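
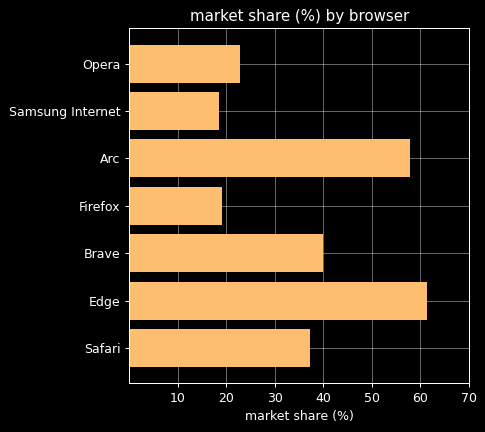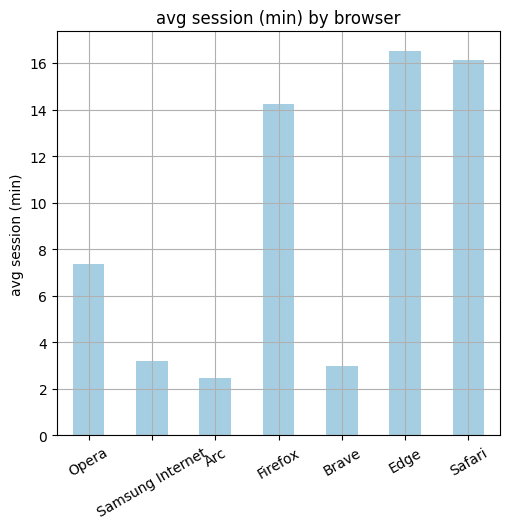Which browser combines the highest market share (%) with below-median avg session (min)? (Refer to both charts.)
Arc

Chart 2 median avg session (min) ≈ 8; below-median browsers: Samsung Internet, Arc, Brave. Among those, Arc has the highest market share (%) (≈ 60).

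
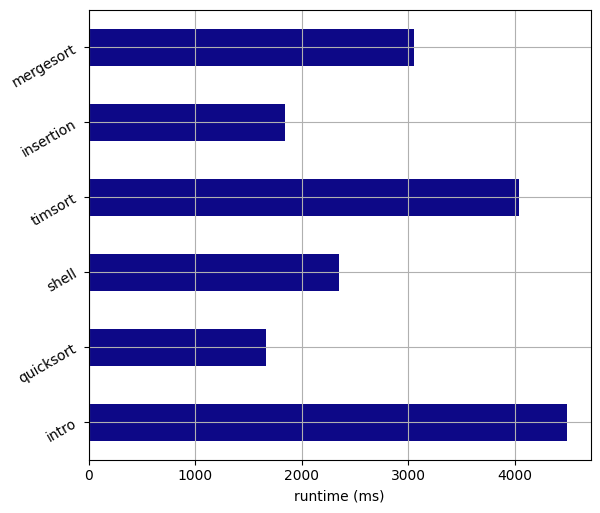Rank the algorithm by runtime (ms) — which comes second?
timsort

Top 3: intro ≈ 4500, timsort ≈ 4000, mergesort ≈ 3000.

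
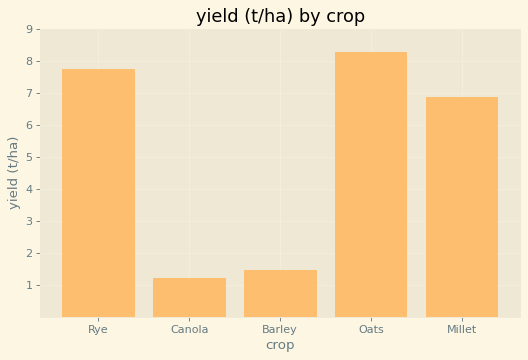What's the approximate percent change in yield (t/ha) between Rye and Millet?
≈ -12.5%

Rye ≈ 8, Millet ≈ 7; (7 − 8) / 8 ≈ -12.5%.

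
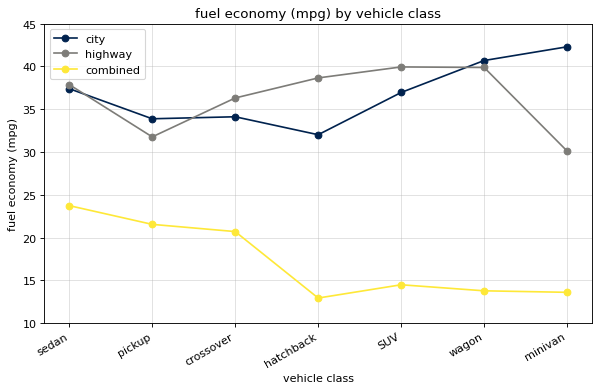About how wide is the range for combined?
≈ 10

Max sedan ≈ 25, min hatchback ≈ 15; range ≈ 10.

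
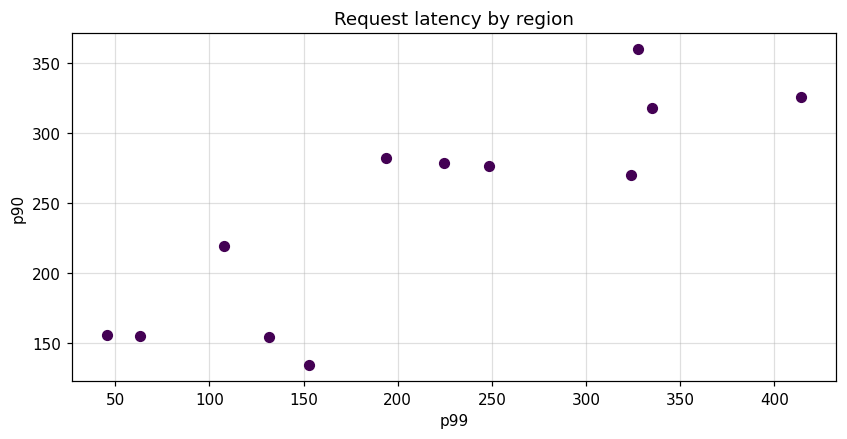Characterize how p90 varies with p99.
Points are positively correlated; strong (|r| ≈ 0.9).

positive, strong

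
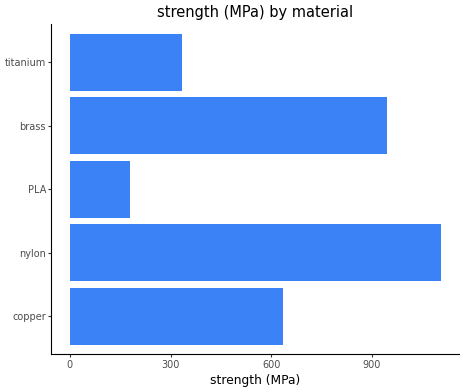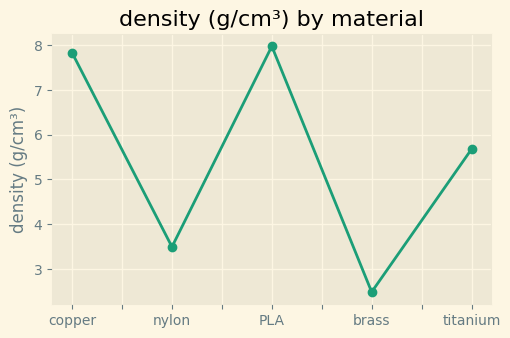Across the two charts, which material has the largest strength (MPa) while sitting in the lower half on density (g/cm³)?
nylon

Chart 2 median density (g/cm³) ≈ 6; below-median materials: nylon, brass. Among those, nylon has the highest strength (MPa) (≈ 1200).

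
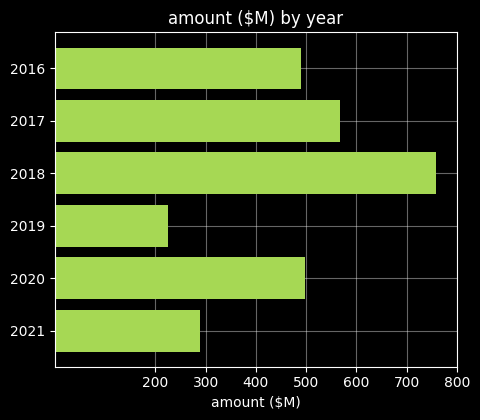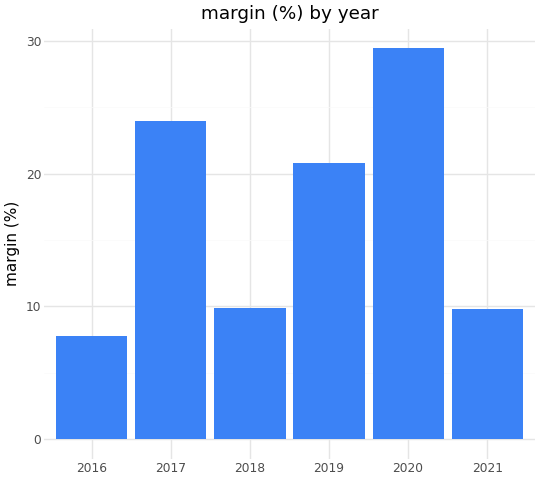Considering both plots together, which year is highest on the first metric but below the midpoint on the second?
Chart 2 median margin (%) ≈ 15; below-median years: 2016, 2018, 2021. Among those, 2018 has the highest amount ($M) (≈ 800).

2018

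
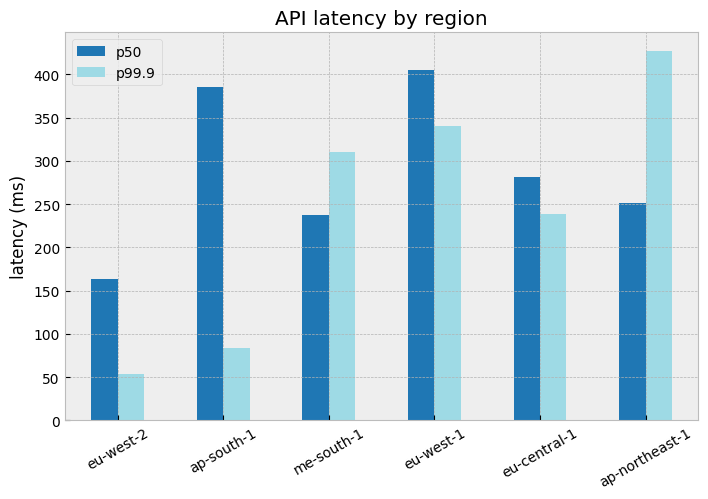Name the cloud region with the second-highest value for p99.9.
Top 3 for p99.9: ap-northeast-1 ≈ 450, eu-west-1 ≈ 350, me-south-1 ≈ 300.

eu-west-1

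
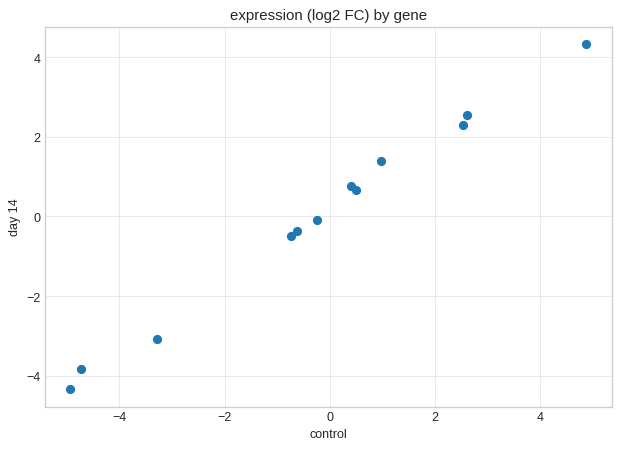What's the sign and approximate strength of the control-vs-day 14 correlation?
positive, strong

Points are positively correlated; strong (|r| ≈ 1.0).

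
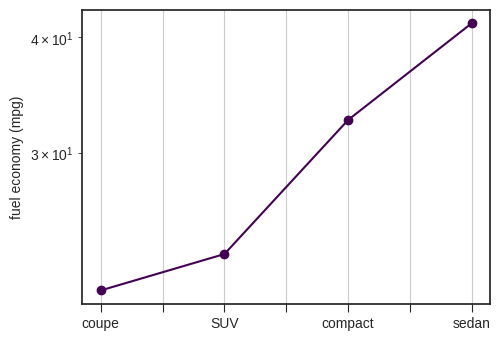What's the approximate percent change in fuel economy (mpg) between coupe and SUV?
≈ +9.1%

coupe ≈ 22, SUV ≈ 24; (24 − 22) / 22 ≈ +9.1%.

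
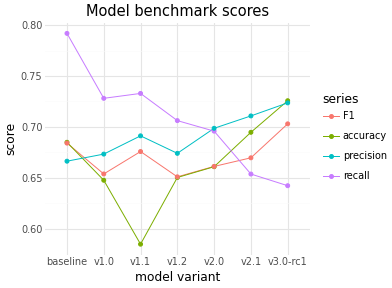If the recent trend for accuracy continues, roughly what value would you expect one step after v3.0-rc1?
≈ 0.75

Last three: 0.66, 0.70, 0.72 → slope ≈ 0.03/step → next ≈ 0.75.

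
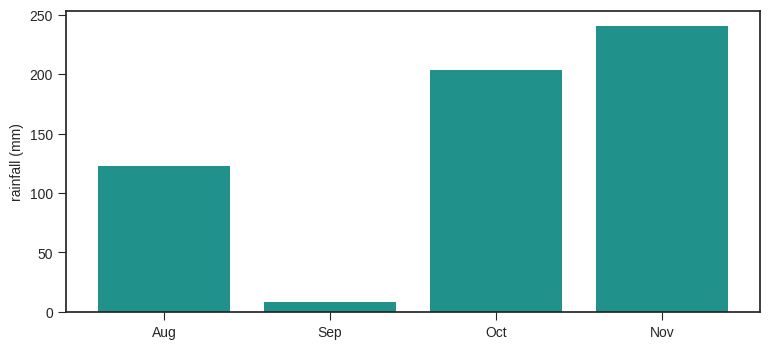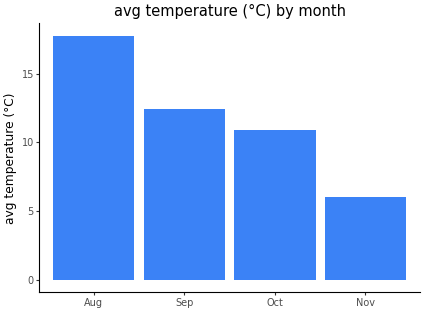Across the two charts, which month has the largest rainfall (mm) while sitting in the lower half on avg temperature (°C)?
Chart 2 median avg temperature (°C) ≈ 12; below-median months: Oct, Nov. Among those, Nov has the highest rainfall (mm) (≈ 250).

Nov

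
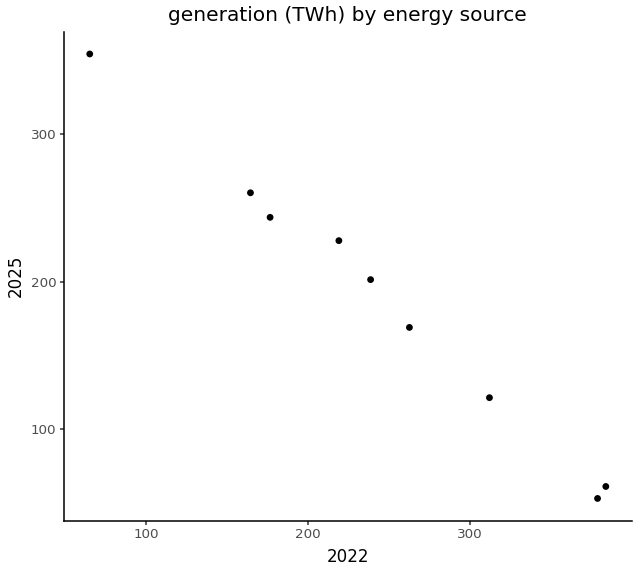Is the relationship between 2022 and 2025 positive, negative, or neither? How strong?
Points are negatively correlated; strong (|r| ≈ 1.0).

negative, strong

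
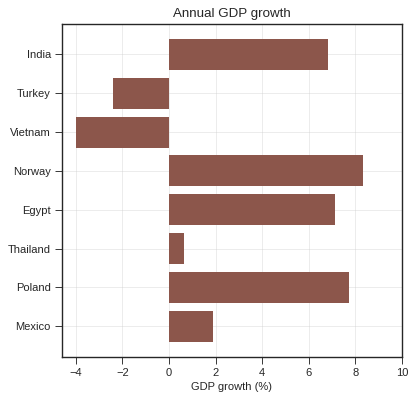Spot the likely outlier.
Vietnam

Vietnam ≈ -4; the rest sit between ≈ -2 and ≈ 8.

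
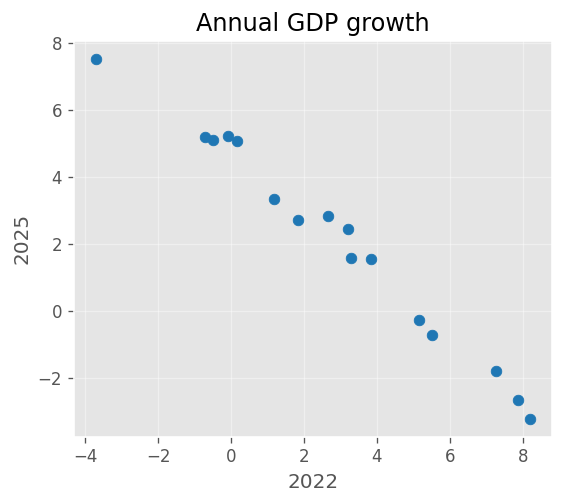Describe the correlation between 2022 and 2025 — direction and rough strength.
Points are negatively correlated; strong (|r| ≈ 1.0).

negative, strong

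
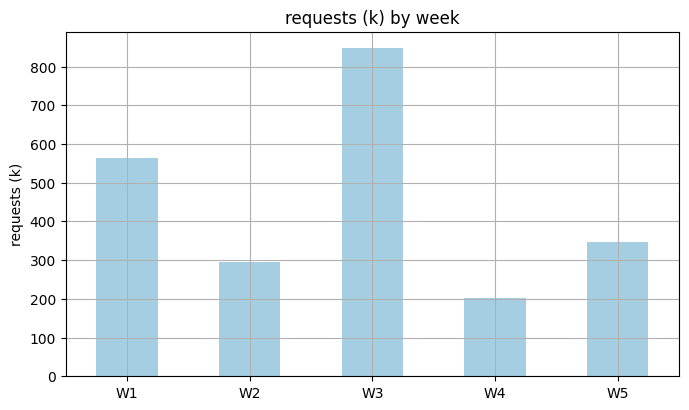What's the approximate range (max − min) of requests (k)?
≈ 600

Max W3 ≈ 800, min W4 ≈ 200; range ≈ 600.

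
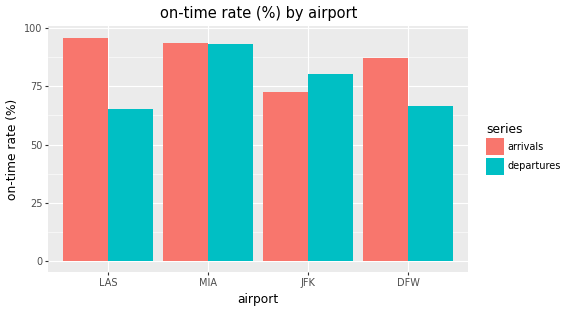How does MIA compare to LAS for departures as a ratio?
MIA ≈ 90, LAS ≈ 70; 90/70 ≈ 1.29.

≈ 1.29×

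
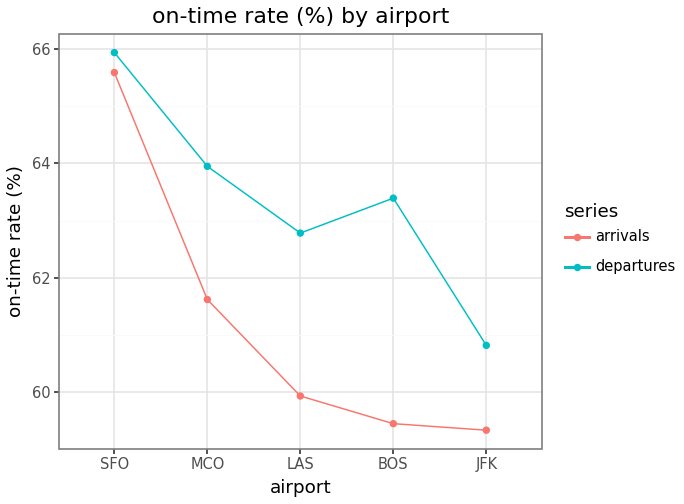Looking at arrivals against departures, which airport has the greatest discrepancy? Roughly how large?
BOS: arrivals ≈ 59, departures ≈ 63 → gap ≈ 4. Next-largest (LAS) is only ≈ 3.

BOS, ≈ 4 %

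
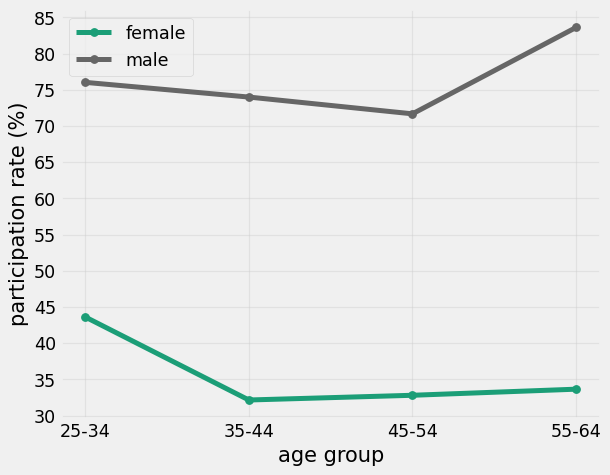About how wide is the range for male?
≈ 15

Max 55-64 ≈ 85, min 45-54 ≈ 70; range ≈ 15.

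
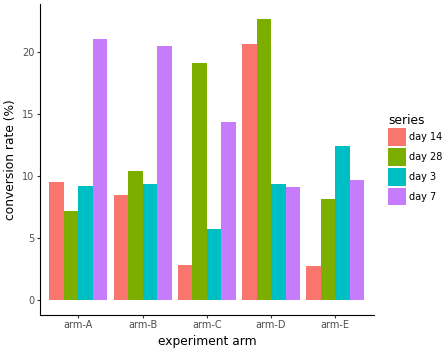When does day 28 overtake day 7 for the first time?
arm-C

arm-B: day 28 ≈ 10 vs day 7 ≈ 20 (not yet); arm-C: day 28 ≈ 20 vs day 7 ≈ 14 (first crossover).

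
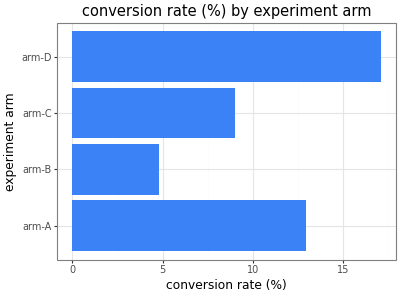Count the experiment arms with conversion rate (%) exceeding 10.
Above 10: arm-A, arm-D.

2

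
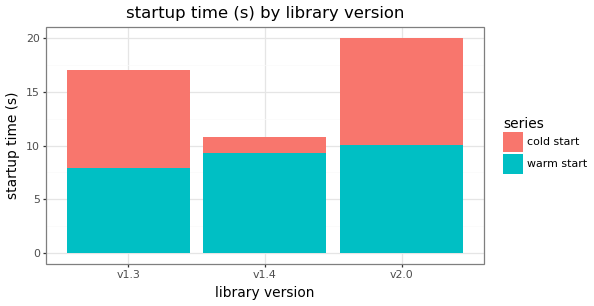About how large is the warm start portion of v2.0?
warm start top ≈ 10, bottom ≈ 0; segment ≈ 10.

≈ 10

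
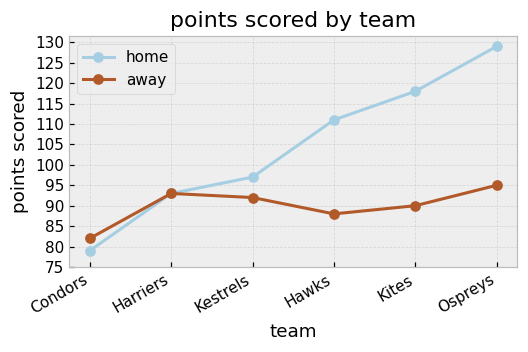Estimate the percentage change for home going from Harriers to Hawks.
Harriers ≈ 95, Hawks ≈ 110; (110 − 95) / 95 ≈ +15.8%.

≈ +15.8%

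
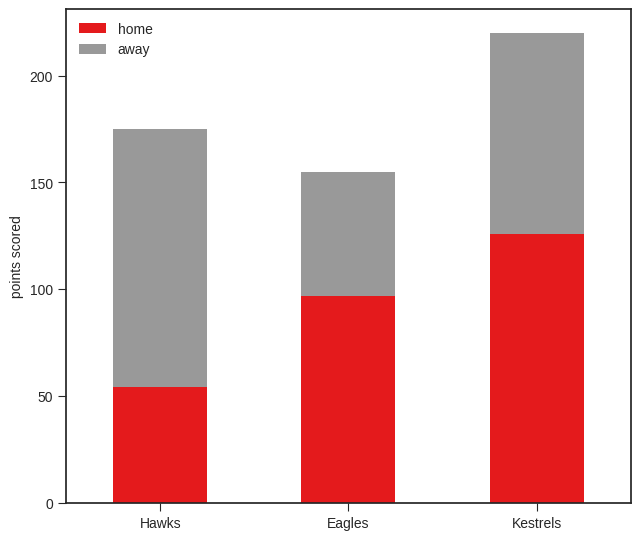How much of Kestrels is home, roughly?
home top ≈ 120, bottom ≈ 0; segment ≈ 120.

≈ 120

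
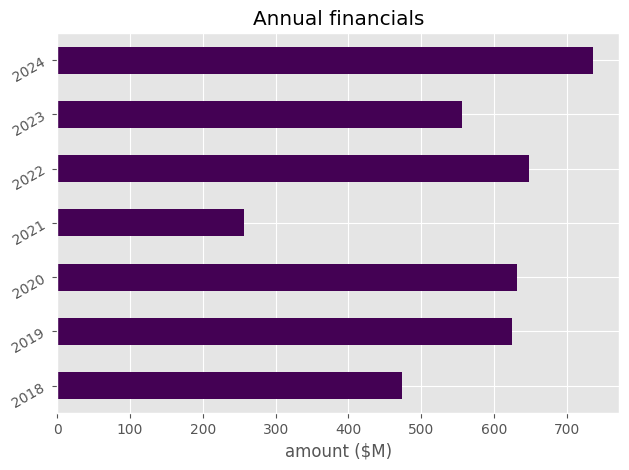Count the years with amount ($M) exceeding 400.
6

Above 400: 2018, 2019, 2020, 2022, 2023, 2024.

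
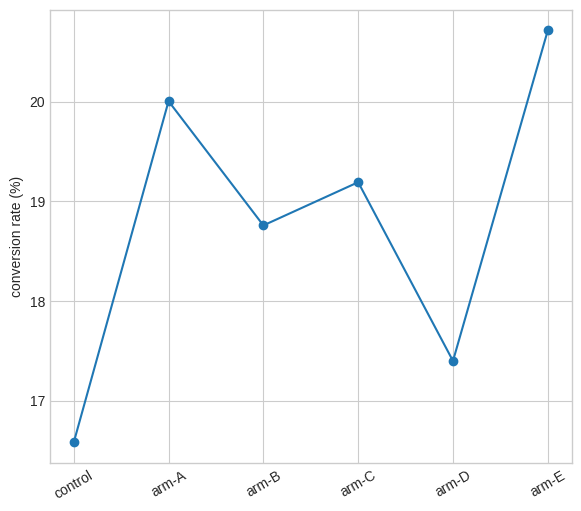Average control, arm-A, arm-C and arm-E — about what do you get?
≈ 19

(16.5 + 20.0 + 19.0 + 20.5) / 4 ≈ 19.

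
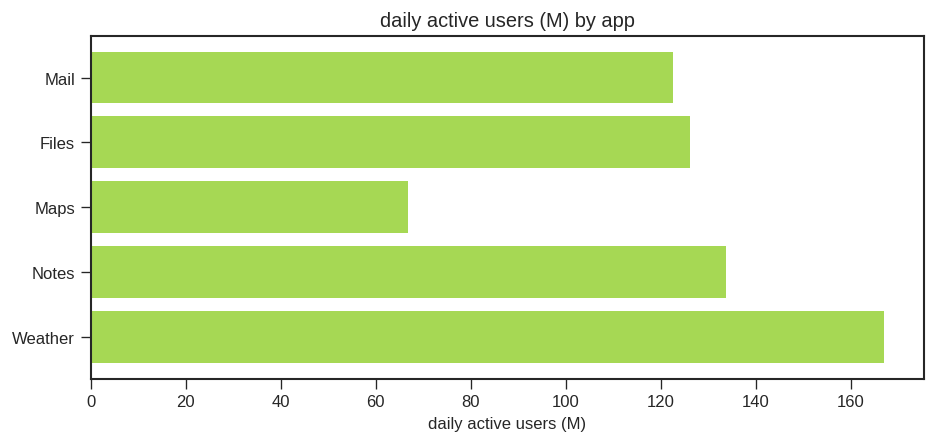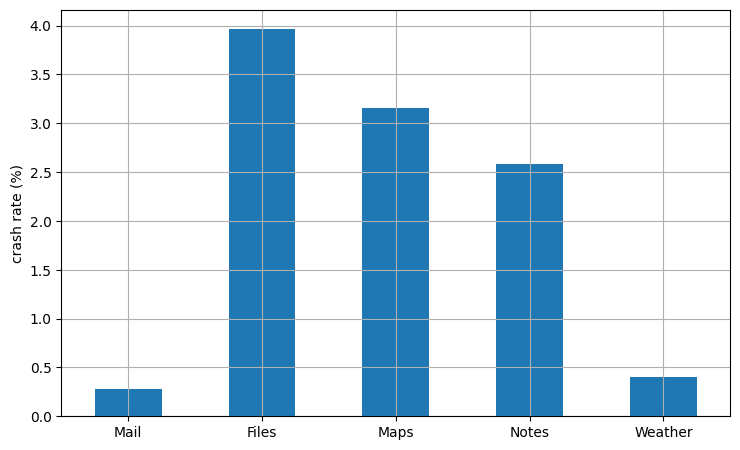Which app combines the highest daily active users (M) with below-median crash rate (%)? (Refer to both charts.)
Chart 2 median crash rate (%) ≈ 2.5; below-median apps: Mail, Weather. Among those, Weather has the highest daily active users (M) (≈ 160).

Weather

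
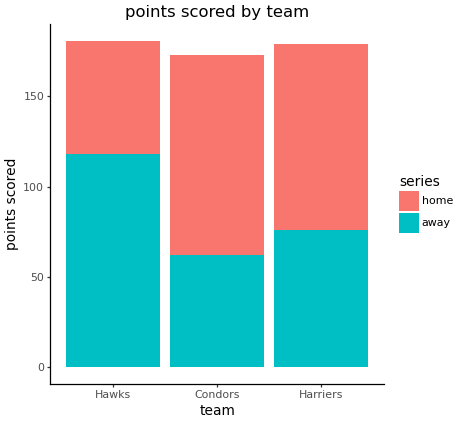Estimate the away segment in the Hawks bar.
≈ 120

away top ≈ 120, bottom ≈ 0; segment ≈ 120.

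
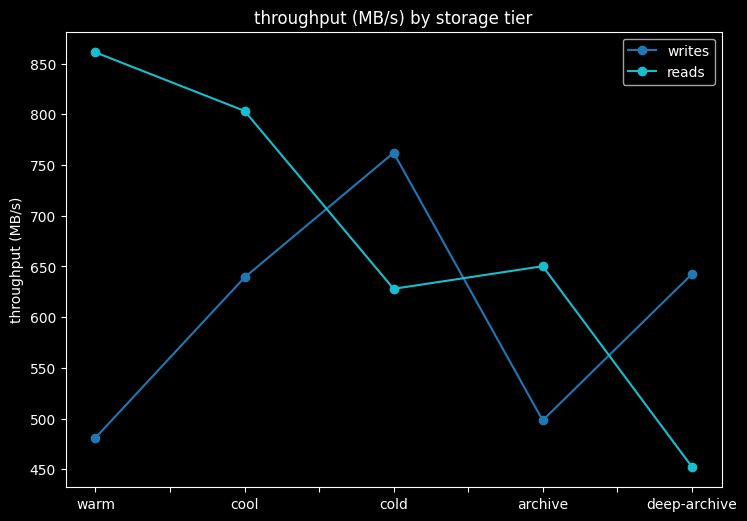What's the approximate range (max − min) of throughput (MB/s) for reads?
≈ 400

Max warm ≈ 850, min deep-archive ≈ 450; range ≈ 400.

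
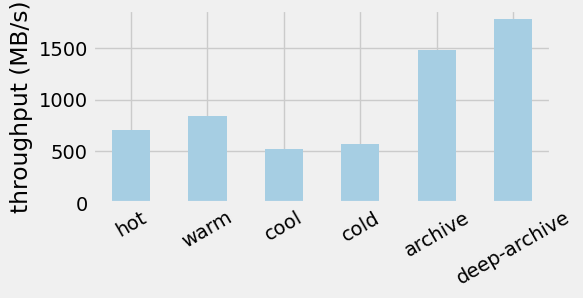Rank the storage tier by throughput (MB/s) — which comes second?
archive

Top 3: deep-archive ≈ 1800, archive ≈ 1400, warm ≈ 800.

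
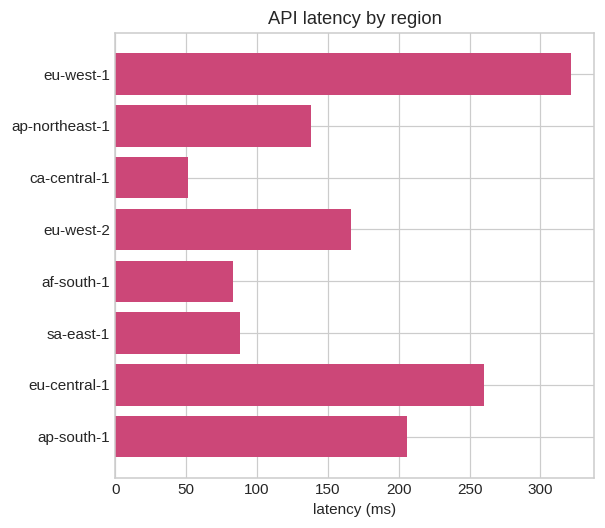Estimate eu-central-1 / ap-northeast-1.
eu-central-1 ≈ 250, ap-northeast-1 ≈ 150; 250/150 ≈ 1.67.

≈ 1.67×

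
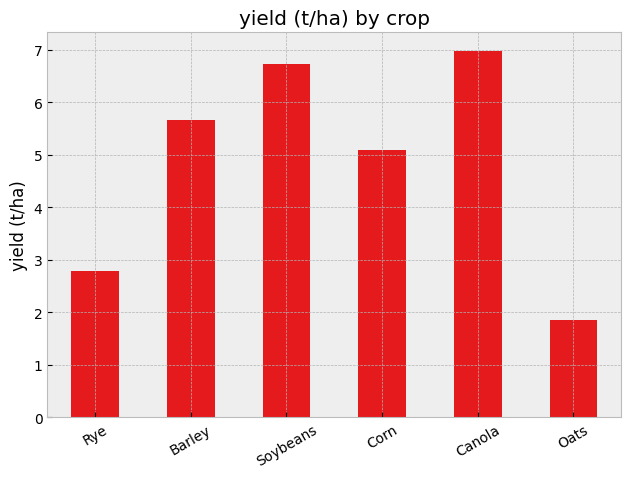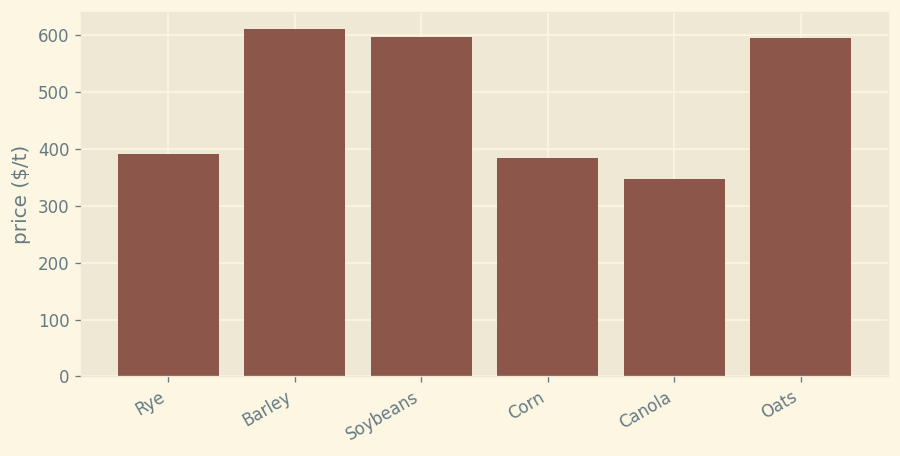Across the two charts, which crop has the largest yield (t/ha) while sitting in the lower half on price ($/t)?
Canola

Chart 2 median price ($/t) ≈ 500; below-median crops: Rye, Corn, Canola. Among those, Canola has the highest yield (t/ha) (≈ 7).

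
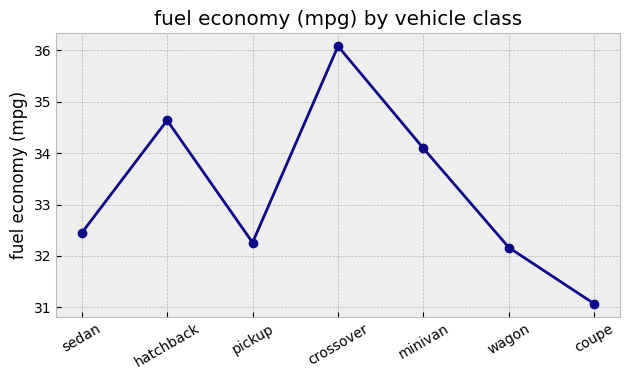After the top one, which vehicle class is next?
Top 3: crossover ≈ 36.0, hatchback ≈ 34.5, minivan ≈ 34.0.

hatchback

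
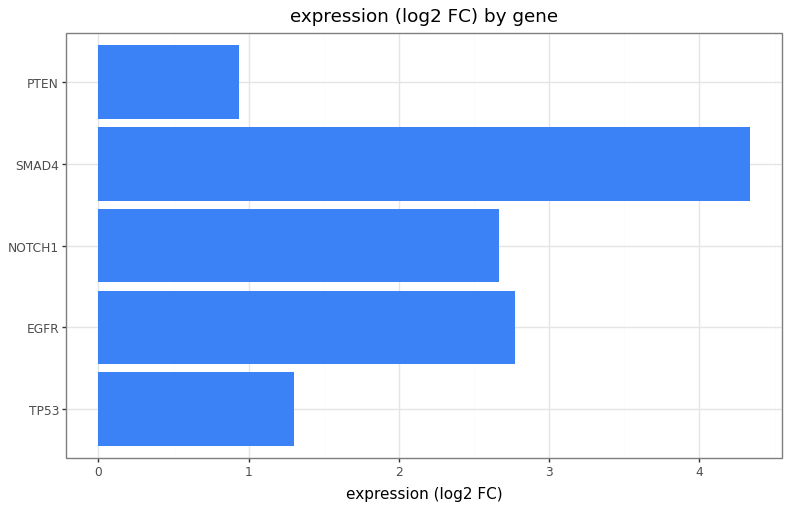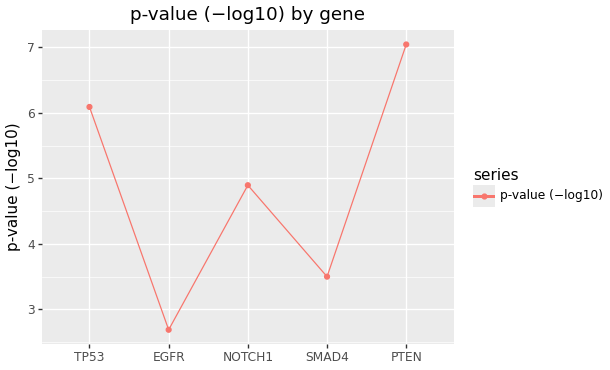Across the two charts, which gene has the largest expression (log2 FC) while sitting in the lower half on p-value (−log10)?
Chart 2 median p-value (−log10) ≈ 5; below-median genes: EGFR, SMAD4. Among those, SMAD4 has the highest expression (log2 FC) (≈ 4.5).

SMAD4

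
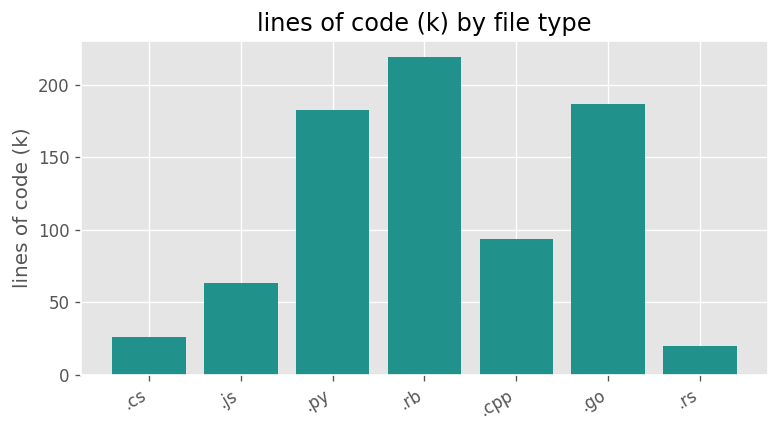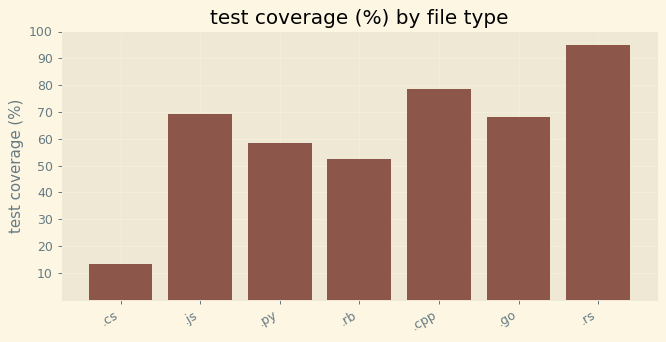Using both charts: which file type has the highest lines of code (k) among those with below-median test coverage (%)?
.rb

Chart 2 median test coverage (%) ≈ 70; below-median file types: .cs, .py, .rb. Among those, .rb has the highest lines of code (k) (≈ 225).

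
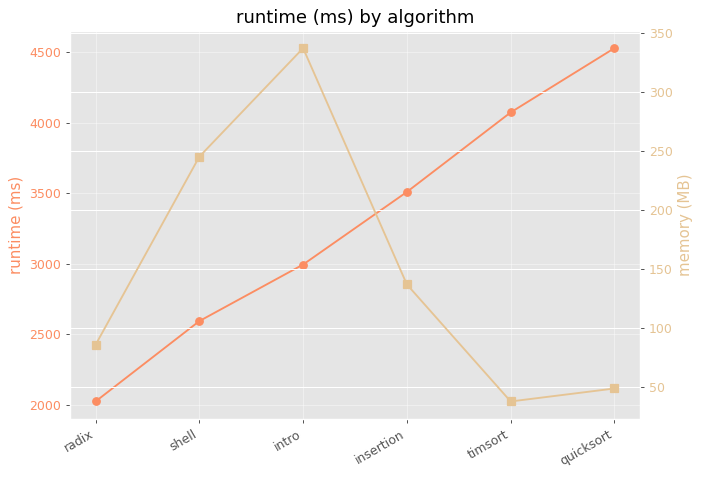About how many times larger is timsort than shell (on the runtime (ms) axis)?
≈ 1.6×

timsort ≈ 4000, shell ≈ 2500; 4000/2500 ≈ 1.6.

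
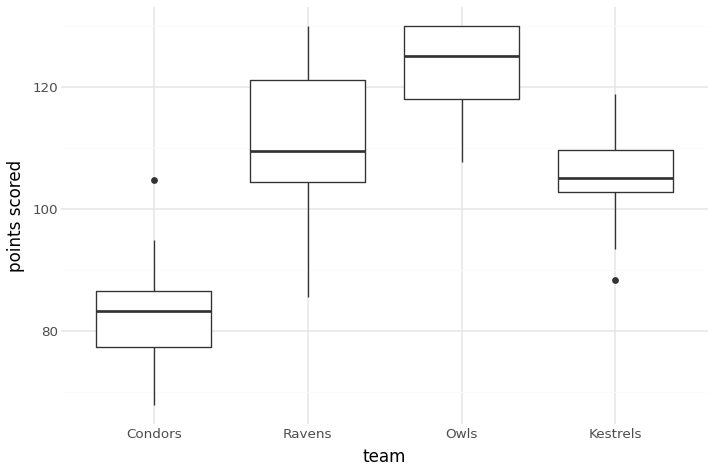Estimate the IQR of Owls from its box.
Q3 ≈ 130, Q1 ≈ 120; IQR ≈ 10.

≈ 10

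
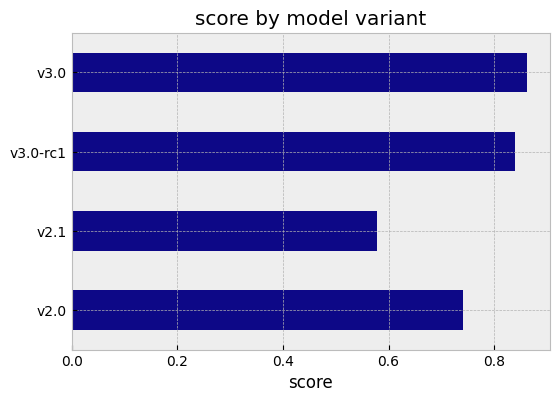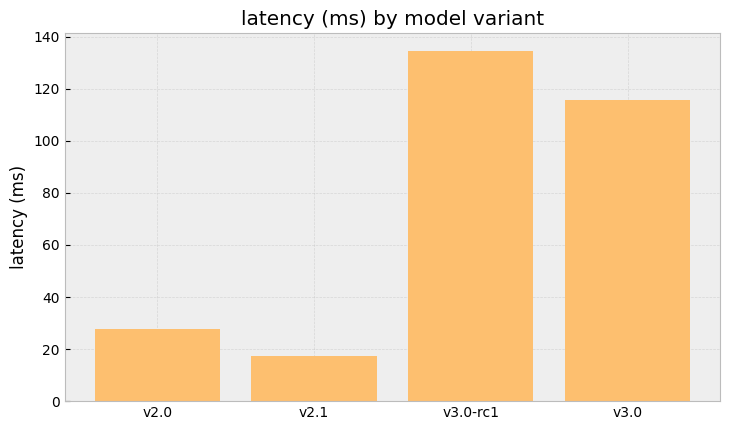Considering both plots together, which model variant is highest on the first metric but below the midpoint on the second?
Chart 2 median latency (ms) ≈ 80; below-median model variants: v2.0, v2.1. Among those, v2.0 has the highest score (≈ 0.7).

v2.0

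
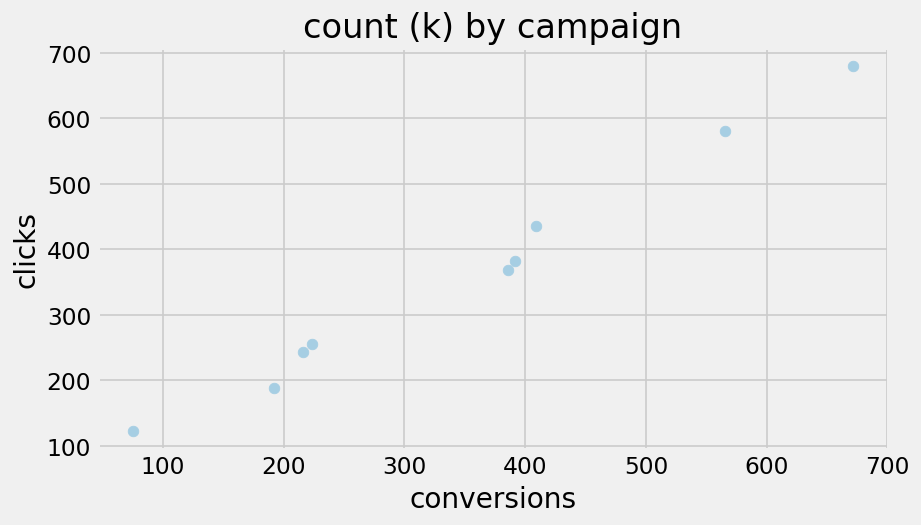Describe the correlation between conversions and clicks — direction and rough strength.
Points are positively correlated; strong (|r| ≈ 1.0).

positive, strong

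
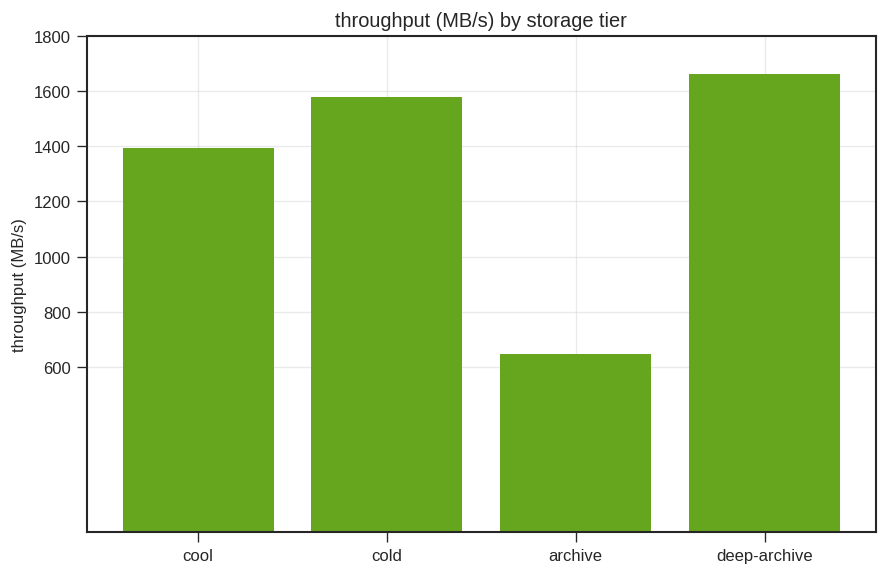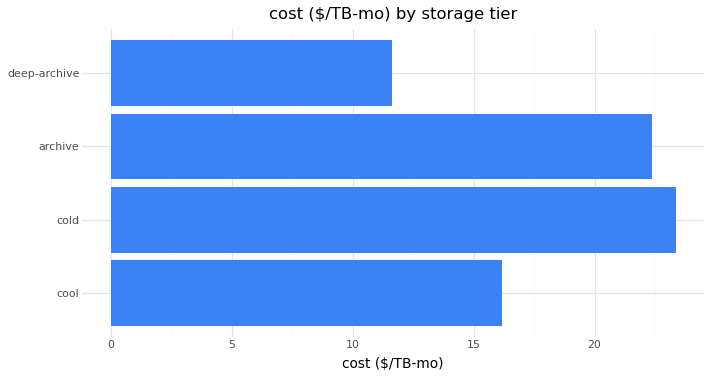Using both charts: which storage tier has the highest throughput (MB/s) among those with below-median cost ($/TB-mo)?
Chart 2 median cost ($/TB-mo) ≈ 20; below-median storage tiers: cool, deep-archive. Among those, deep-archive has the highest throughput (MB/s) (≈ 1600).

deep-archive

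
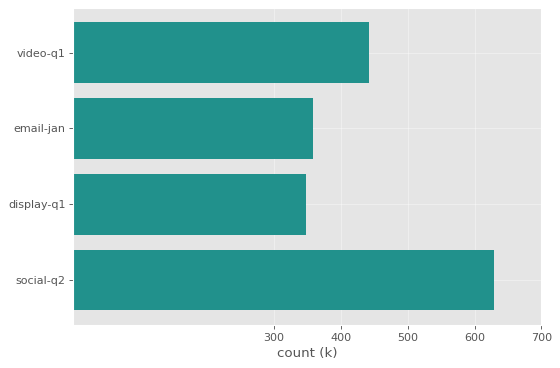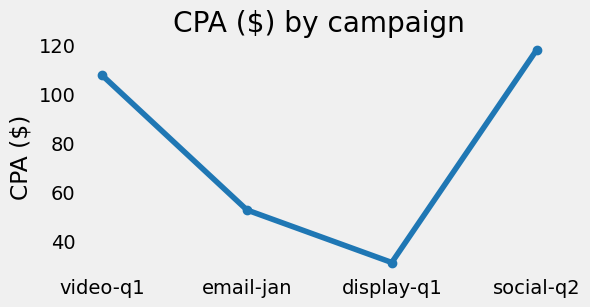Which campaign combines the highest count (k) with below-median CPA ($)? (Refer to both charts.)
email-jan

Chart 2 median CPA ($) ≈ 80; below-median campaigns: email-jan, display-q1. Among those, email-jan has the highest count (k) (≈ 400).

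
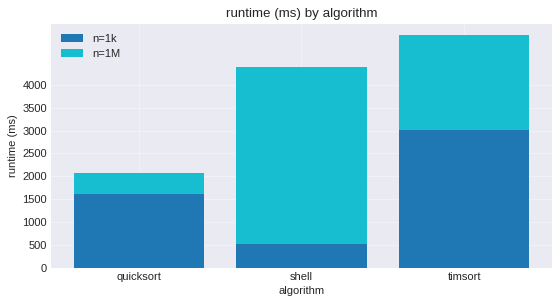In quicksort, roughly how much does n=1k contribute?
n=1k top ≈ 1500, bottom ≈ 0; segment ≈ 1500.

≈ 1500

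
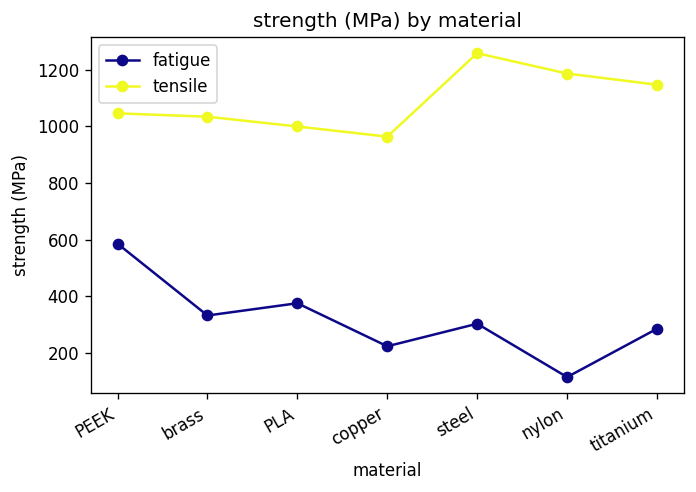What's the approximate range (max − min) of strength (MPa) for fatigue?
≈ 500

Max PEEK ≈ 600, min nylon ≈ 100; range ≈ 500.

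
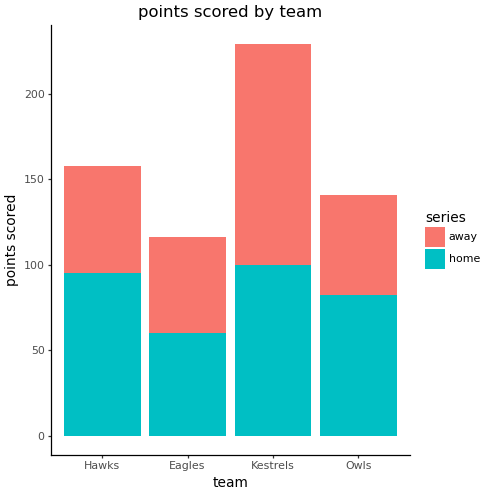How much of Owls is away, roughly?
≈ 60

away top ≈ 140, bottom ≈ 80; segment ≈ 60.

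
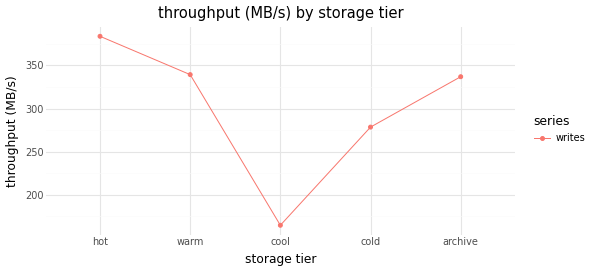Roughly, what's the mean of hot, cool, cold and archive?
(380 + 160 + 280 + 340) / 4 ≈ 290.

≈ 290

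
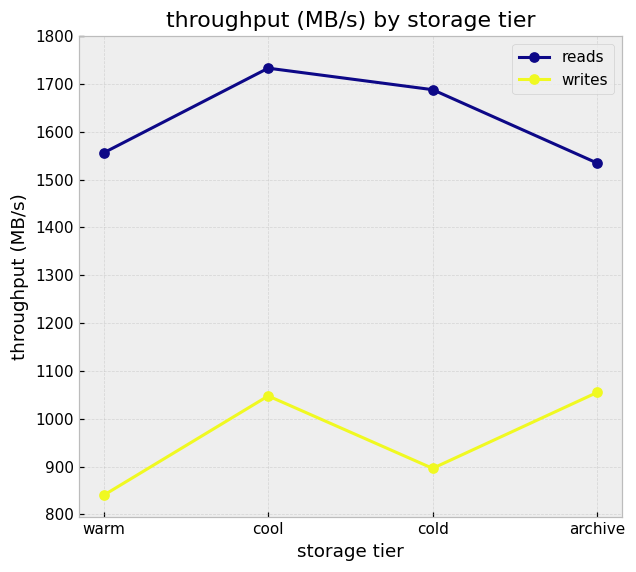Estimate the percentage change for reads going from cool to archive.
cool ≈ 1700, archive ≈ 1500; (1500 − 1700) / 1700 ≈ -11.8%.

≈ -11.8%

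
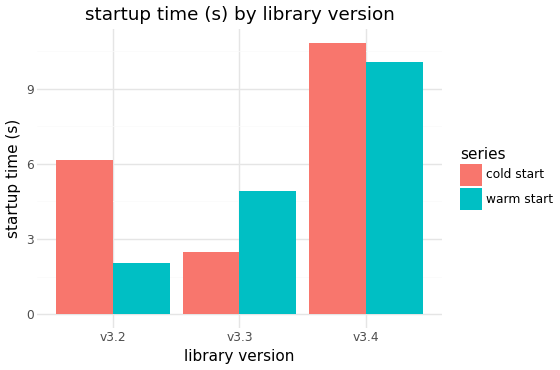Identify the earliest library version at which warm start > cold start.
v3.3

v3.2: warm start ≈ 2 vs cold start ≈ 6 (not yet); v3.3: warm start ≈ 5 vs cold start ≈ 2 (first crossover).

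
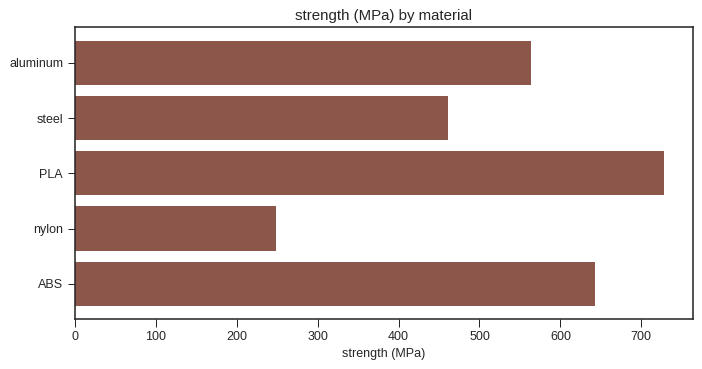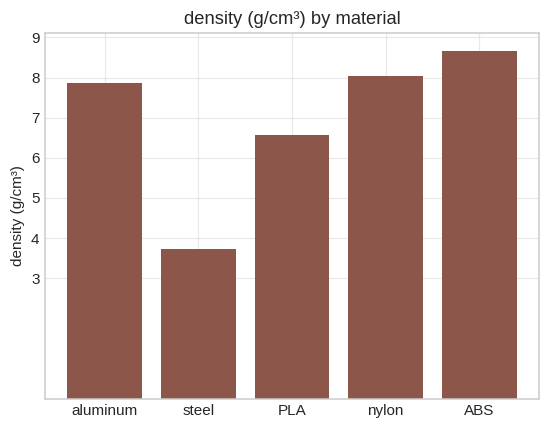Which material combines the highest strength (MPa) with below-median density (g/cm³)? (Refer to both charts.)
Chart 2 median density (g/cm³) ≈ 8; below-median materials: steel, PLA. Among those, PLA has the highest strength (MPa) (≈ 700).

PLA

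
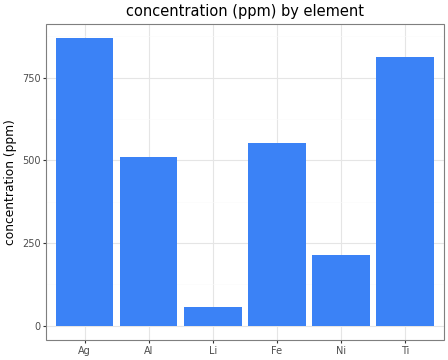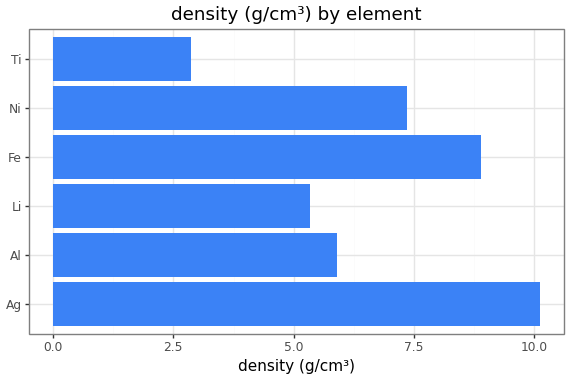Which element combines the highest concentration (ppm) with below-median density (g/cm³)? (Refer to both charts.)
Chart 2 median density (g/cm³) ≈ 7; below-median elements: Al, Li, Ti. Among those, Ti has the highest concentration (ppm) (≈ 800).

Ti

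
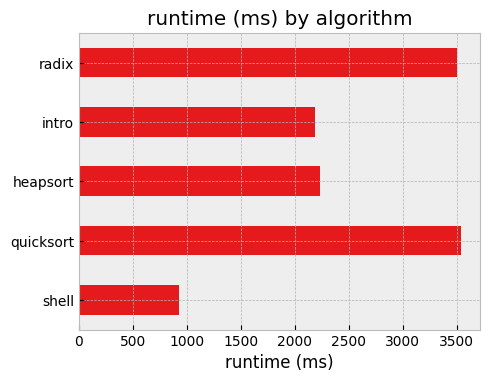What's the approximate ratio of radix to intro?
≈ 1.75×

radix ≈ 3500, intro ≈ 2000; 3500/2000 ≈ 1.75.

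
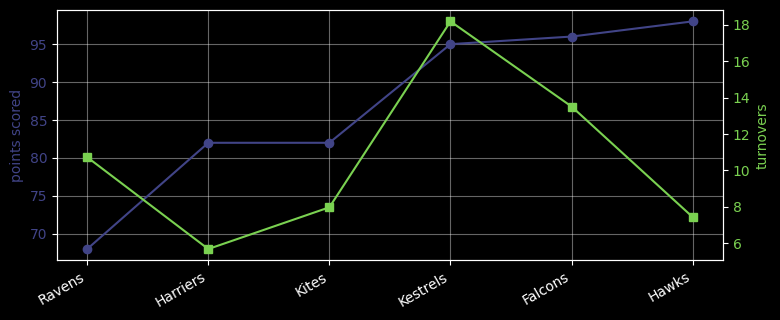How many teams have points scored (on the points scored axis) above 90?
Above 90: Kestrels, Falcons, Hawks.

3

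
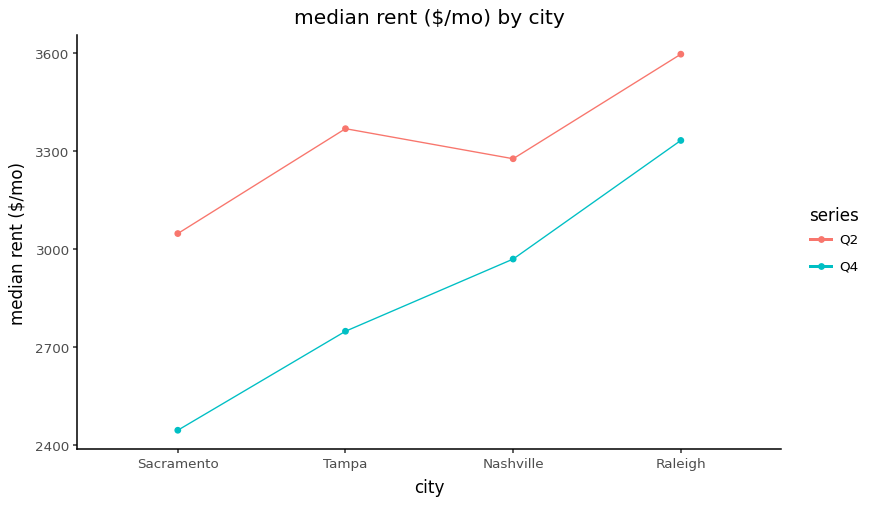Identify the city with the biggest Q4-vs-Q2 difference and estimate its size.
Tampa, ≈ 700 $/mo

Tampa: Q4 ≈ 2700, Q2 ≈ 3400 → gap ≈ 700. Next-largest (Sacramento) is only ≈ 600.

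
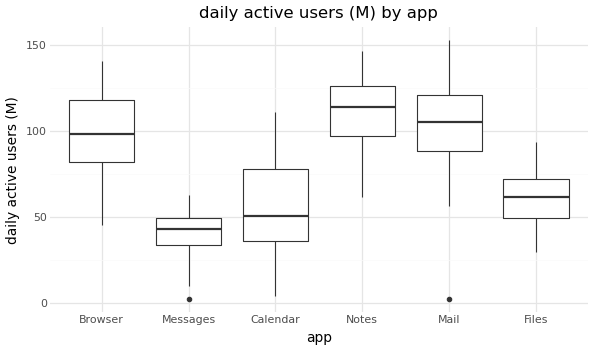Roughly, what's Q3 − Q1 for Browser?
Q3 ≈ 120, Q1 ≈ 80; IQR ≈ 40.

≈ 40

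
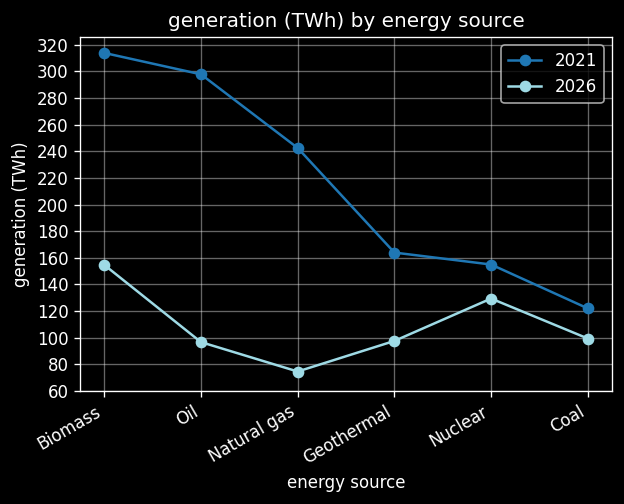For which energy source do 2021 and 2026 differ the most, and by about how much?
Oil: 2021 ≈ 300, 2026 ≈ 100 → gap ≈ 200. Next-largest (Natural gas) is only ≈ 160.

Oil, ≈ 200 TWh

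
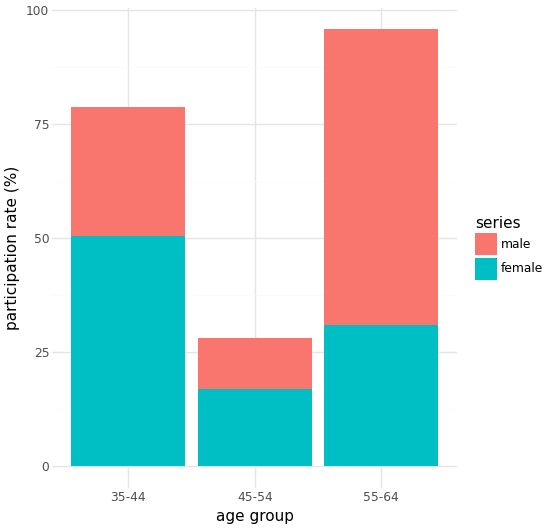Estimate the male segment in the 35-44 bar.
male top ≈ 80, bottom ≈ 50; segment ≈ 30.

≈ 30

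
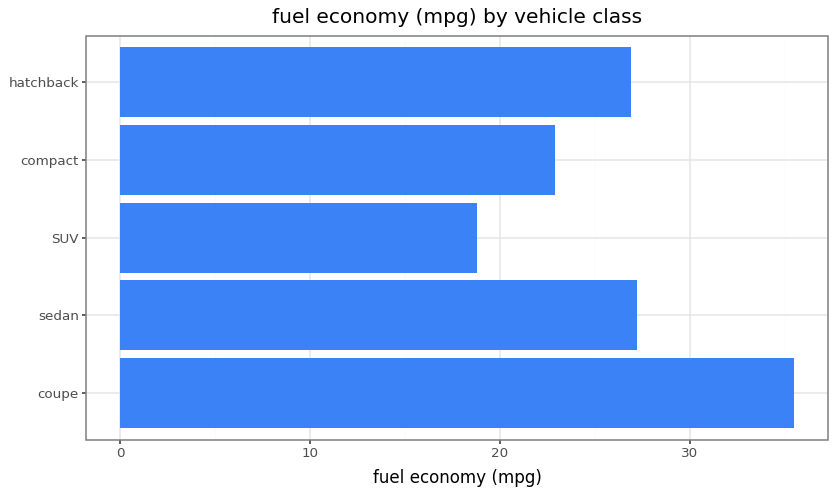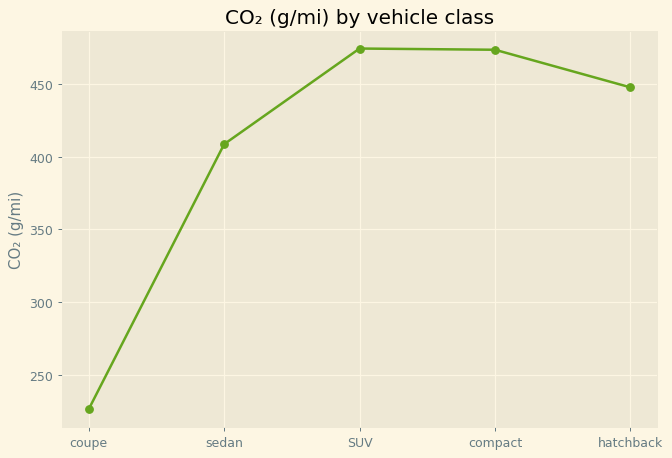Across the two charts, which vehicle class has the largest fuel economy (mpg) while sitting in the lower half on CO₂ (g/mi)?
Chart 2 median CO₂ (g/mi) ≈ 450; below-median vehicle classes: coupe, sedan. Among those, coupe has the highest fuel economy (mpg) (≈ 35).

coupe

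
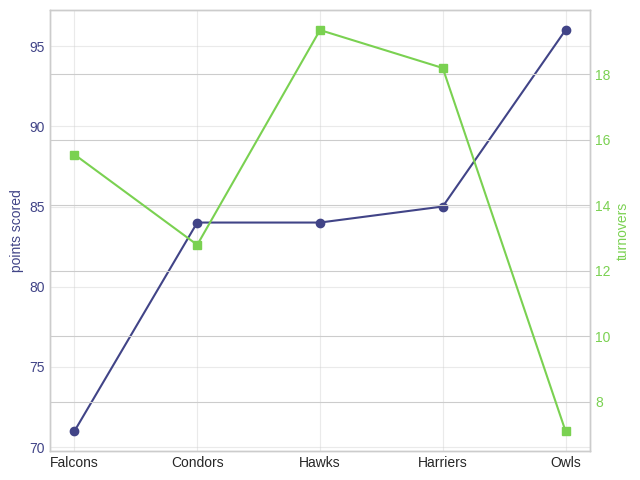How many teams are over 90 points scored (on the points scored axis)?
1

Above 90: Owls.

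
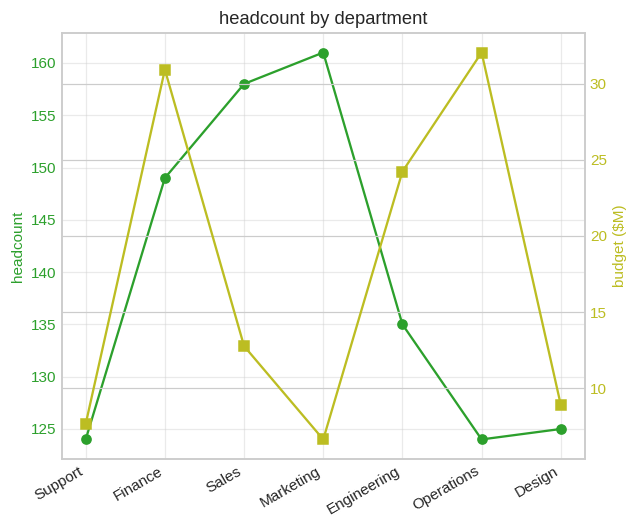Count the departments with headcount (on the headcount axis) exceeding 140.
3

Above 140: Finance, Sales, Marketing.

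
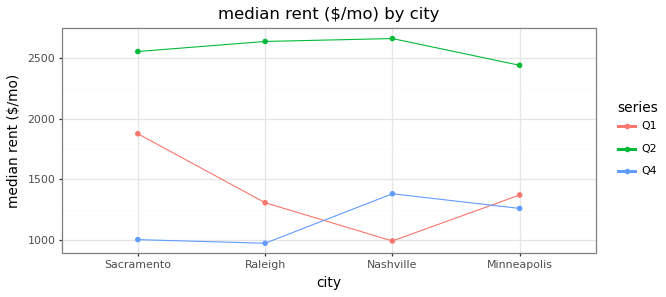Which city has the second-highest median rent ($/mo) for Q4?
Top 3 for Q4: Nashville ≈ 1400, Minneapolis ≈ 1200, Sacramento ≈ 1000.

Minneapolis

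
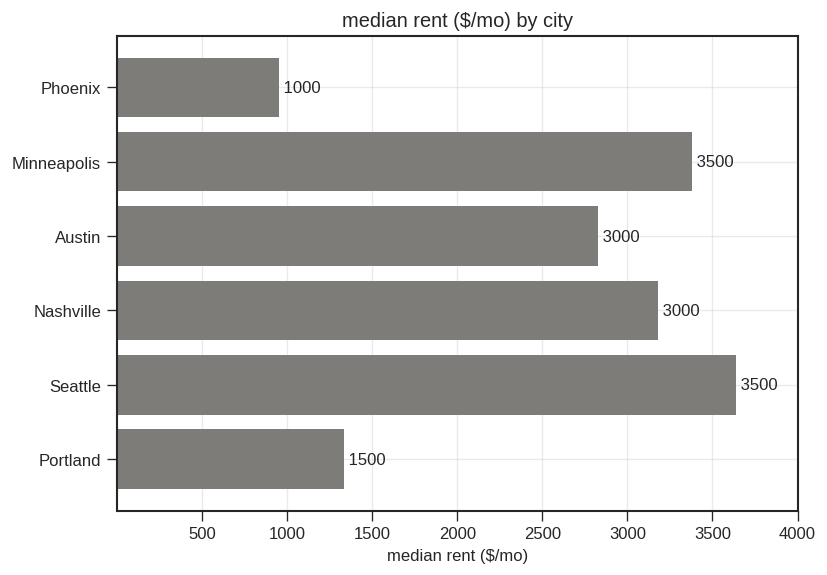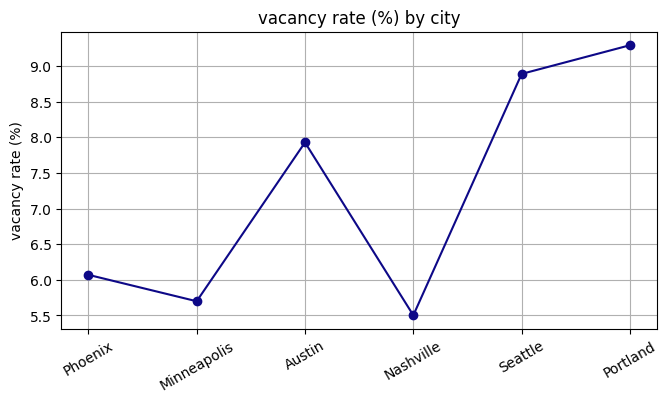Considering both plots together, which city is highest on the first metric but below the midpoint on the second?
Chart 2 median vacancy rate (%) ≈ 7; below-median cities: Phoenix, Minneapolis, Nashville. Among those, Minneapolis has the highest median rent ($/mo) (≈ 3500).

Minneapolis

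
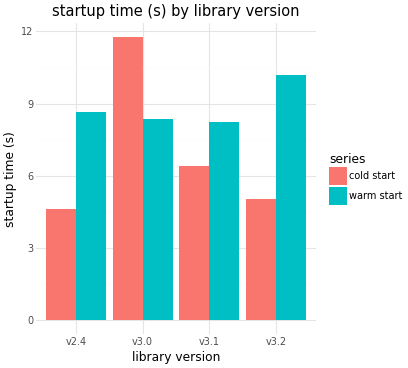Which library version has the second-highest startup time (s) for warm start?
v2.4

Top 3 for warm start: v3.2 ≈ 10, v2.4 ≈ 9, v3.0 ≈ 8.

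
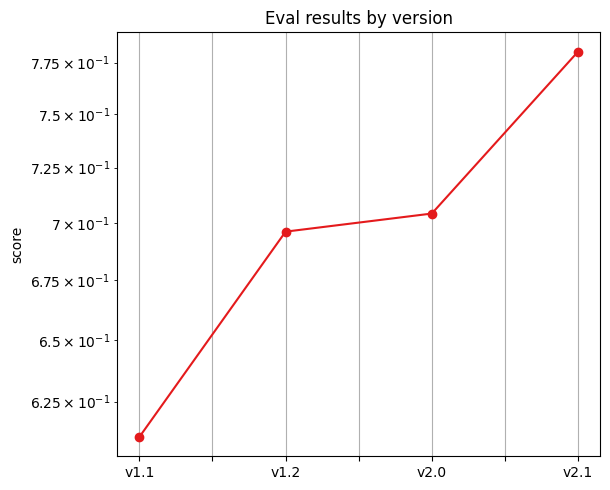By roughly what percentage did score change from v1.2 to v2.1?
v1.2 ≈ 0.70, v2.1 ≈ 0.78; (0.78 − 0.70) / 0.70 ≈ +11.4%.

≈ +11.4%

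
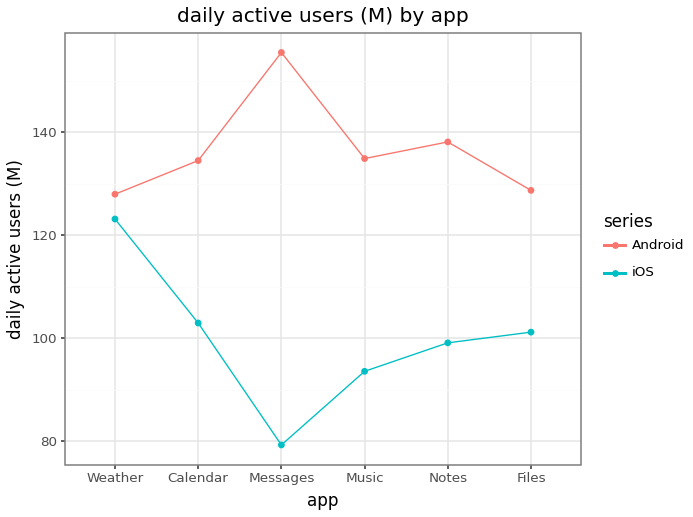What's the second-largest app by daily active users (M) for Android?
Notes

Top 3 for Android: Messages ≈ 160, Notes ≈ 140, Music ≈ 130.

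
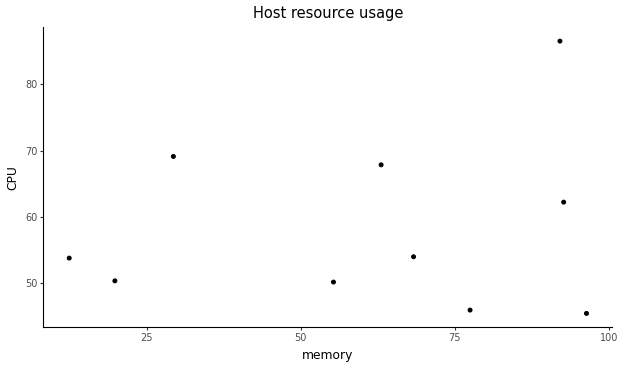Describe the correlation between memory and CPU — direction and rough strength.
Points are roughly uncorrelated; weak (|r| ≈ 0.2).

no clear correlation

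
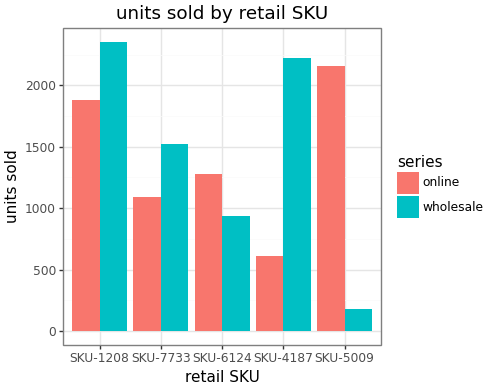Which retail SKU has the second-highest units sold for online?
SKU-1208

Top 3 for online: SKU-5009 ≈ 2200, SKU-1208 ≈ 1800, SKU-6124 ≈ 1200.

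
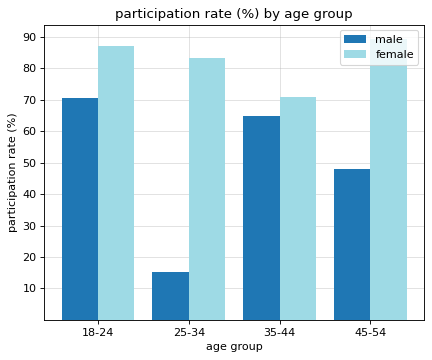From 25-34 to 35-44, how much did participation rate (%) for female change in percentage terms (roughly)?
≈ -12.5%

25-34 ≈ 80, 35-44 ≈ 70; (70 − 80) / 80 ≈ -12.5%.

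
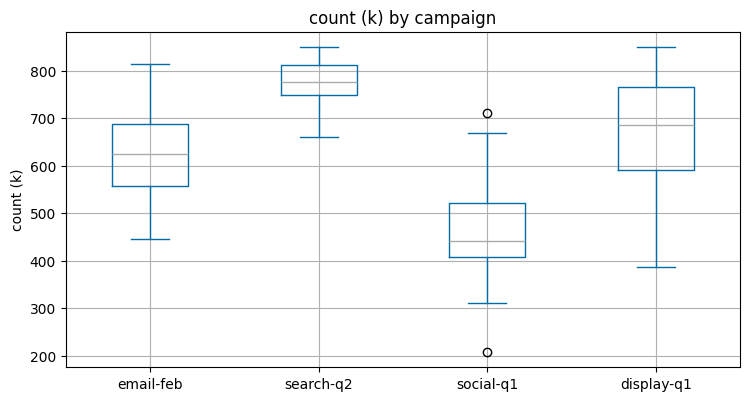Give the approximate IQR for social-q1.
≈ 100

Q3 ≈ 500, Q1 ≈ 400; IQR ≈ 100.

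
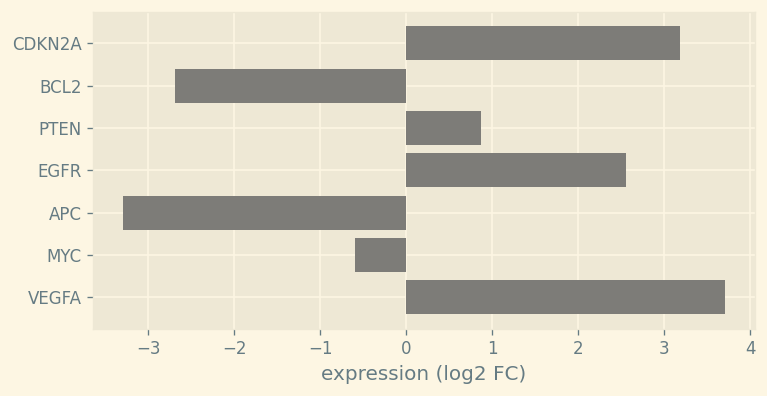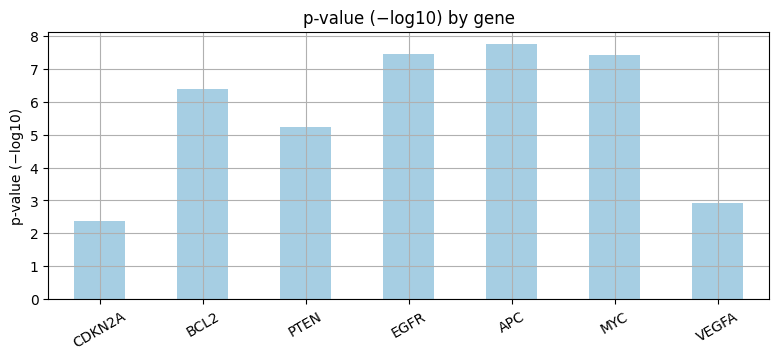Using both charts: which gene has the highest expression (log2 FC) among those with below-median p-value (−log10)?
Chart 2 median p-value (−log10) ≈ 6; below-median genes: CDKN2A, PTEN, VEGFA. Among those, VEGFA has the highest expression (log2 FC) (≈ 3.5).

VEGFA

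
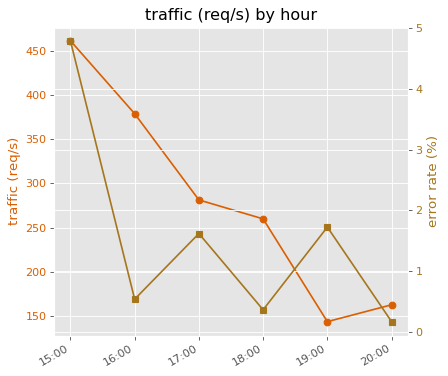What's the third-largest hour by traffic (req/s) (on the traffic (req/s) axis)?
17:00

Top 4 (on the traffic (req/s) axis): 15:00 ≈ 450, 16:00 ≈ 400, 17:00 ≈ 300, 18:00 ≈ 250.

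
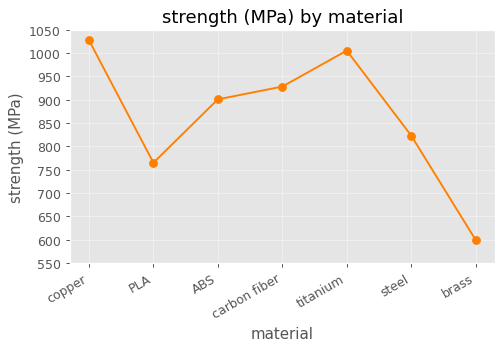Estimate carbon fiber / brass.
≈ 1.58×

carbon fiber ≈ 950, brass ≈ 600; 950/600 ≈ 1.58.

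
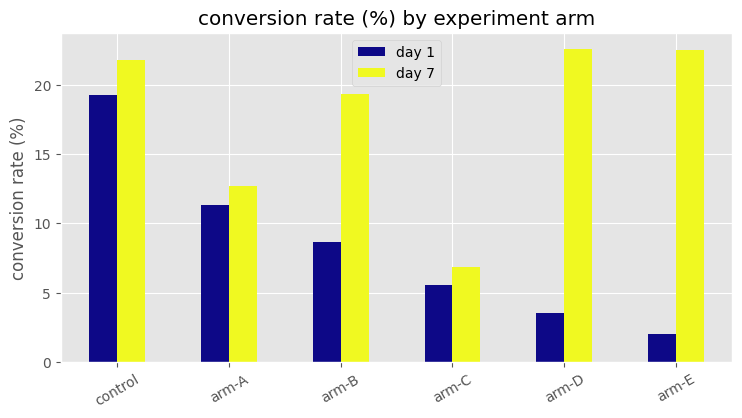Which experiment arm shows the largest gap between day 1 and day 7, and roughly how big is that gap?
arm-E, ≈ 20 %

arm-E: day 1 ≈ 2, day 7 ≈ 22 → gap ≈ 20. Next-largest (arm-D) is only ≈ 18.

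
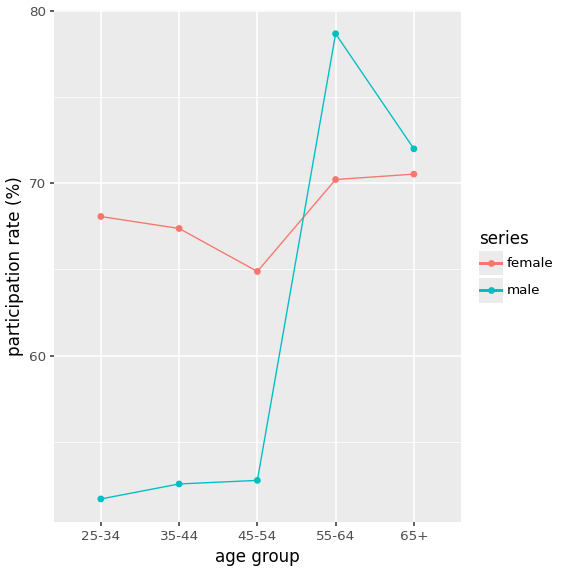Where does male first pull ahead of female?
55-64

45-54: male ≈ 55 vs female ≈ 65 (not yet); 55-64: male ≈ 80 vs female ≈ 70 (first crossover).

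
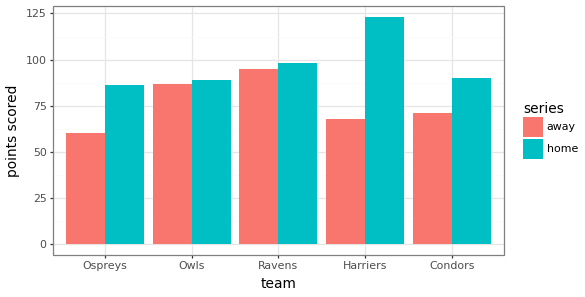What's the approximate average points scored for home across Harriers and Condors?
≈ 100

(120 + 80) / 2 ≈ 100.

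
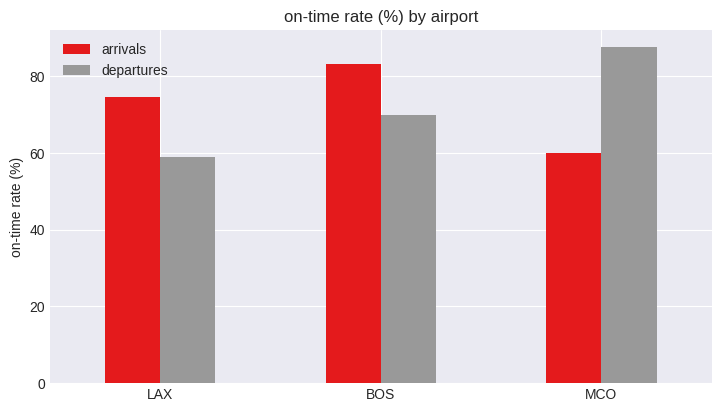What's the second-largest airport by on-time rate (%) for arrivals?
Top 3 for arrivals: BOS ≈ 80, LAX ≈ 70, MCO ≈ 60.

LAX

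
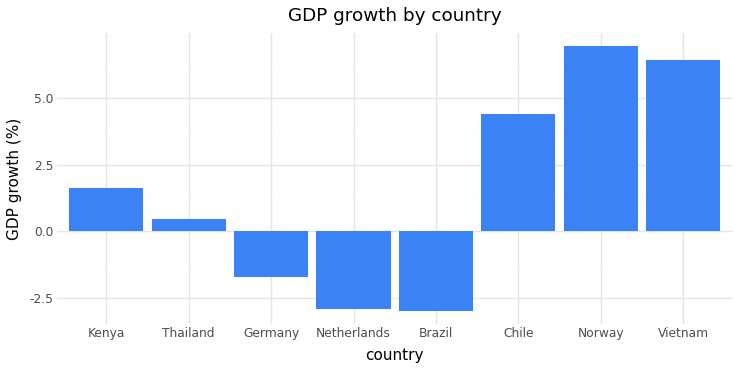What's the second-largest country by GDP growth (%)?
Top 3: Norway ≈ 7, Vietnam ≈ 6, Chile ≈ 4.

Vietnam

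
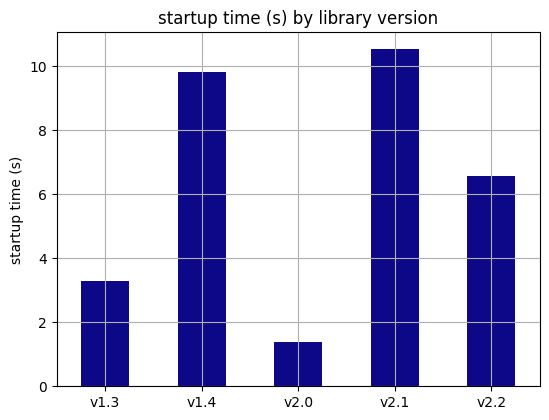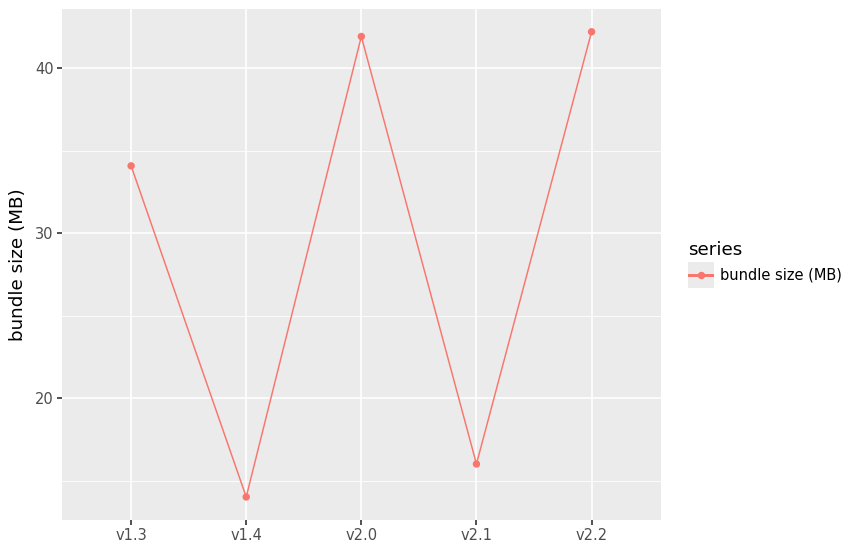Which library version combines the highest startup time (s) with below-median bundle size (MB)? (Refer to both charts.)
v2.1

Chart 2 median bundle size (MB) ≈ 35; below-median library versions: v1.4, v2.1. Among those, v2.1 has the highest startup time (s) (≈ 11).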